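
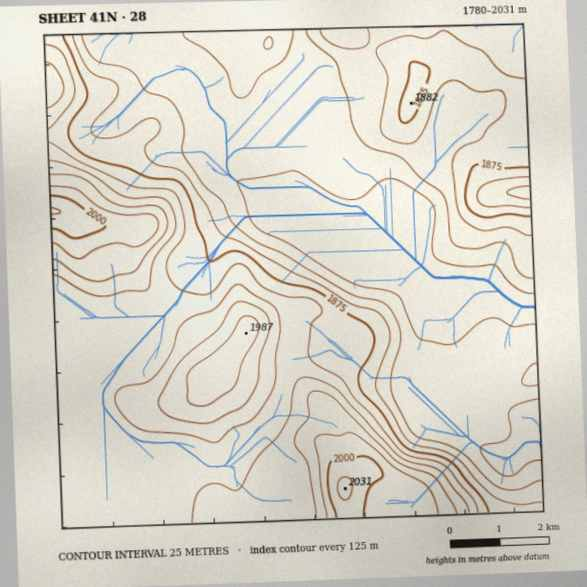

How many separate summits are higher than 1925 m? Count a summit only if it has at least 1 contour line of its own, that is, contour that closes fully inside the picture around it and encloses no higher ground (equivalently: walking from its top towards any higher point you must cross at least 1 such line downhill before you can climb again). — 2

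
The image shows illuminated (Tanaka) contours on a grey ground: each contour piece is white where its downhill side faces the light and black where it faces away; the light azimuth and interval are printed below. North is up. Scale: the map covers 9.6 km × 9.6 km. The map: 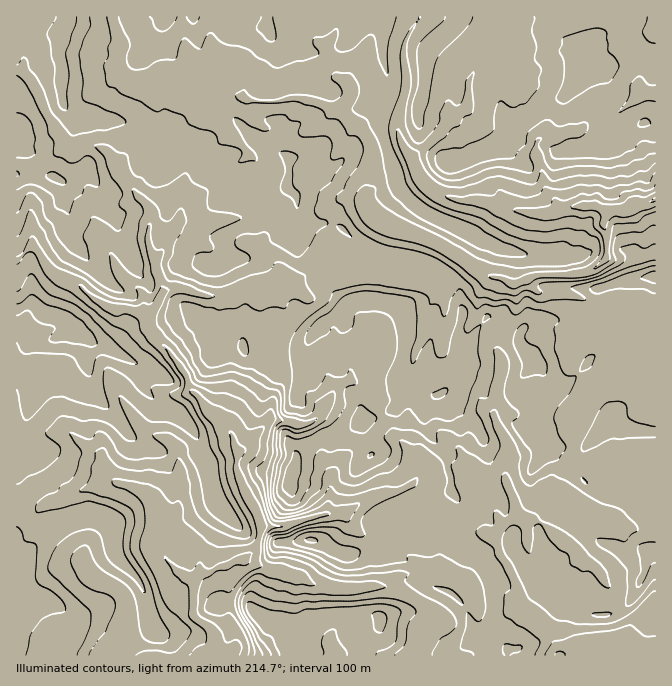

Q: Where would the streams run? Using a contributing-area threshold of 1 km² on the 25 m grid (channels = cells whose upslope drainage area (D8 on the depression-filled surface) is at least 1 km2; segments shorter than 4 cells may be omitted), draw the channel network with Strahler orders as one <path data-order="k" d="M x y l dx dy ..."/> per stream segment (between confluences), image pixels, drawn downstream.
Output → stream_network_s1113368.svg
<path data-order="3" d="M194 582l0 32 1 3 5 5 7 3 7 7 0 5 1 1 0 10-1 2 0 5"/><path data-order="1" d="M415 574l-11 0-7 3-10 10-27 0-2 1-24 0-2-1-5 0-2-2-10 0-1-1-4 0-5-6-3-1-8 0-2-2-8-1-7-4-5 0-7-3-3 0-2-2-8-1-2-2-15 0-3 3-5 0"/><path data-order="1" d="M85 565l5 7 0 2 4 3 13 7 3 0 7 3 8 8 2 3 0 6 1 1 0 10-1 2 0 7-2 1 0 5-1 2 0 6-4 6-12 10 0 1"/><path data-order="3" d="M227 565l-3 0-4 3-5 0-6 6-7 0-8 8"/><path data-order="1" d="M567 548l-27-26-3-2-7 0-2 2-8 0"/><path data-order="2" d="M498 535l0 13 2 2 0 5 8 10 7 13 0 4 3 6 0 19 9 8 5 0 10 10 2 5 11 12 0 3 17 0 3-1 2 1 7 0 1 2 5 0 2 1 8 0 2 2 7 0 1 2 0 3 2 0"/><path data-order="3" d="M260 534l0 3-2 1 0 4-3 6-6 7-4 2-6 0-4 3-3 0-5 5"/><path data-order="2" d="M160 527l0 18 2 2 0 3 2 2 0 3 1 3 14 14 10 5 5 5"/><path data-order="2" d="M508 522l-3 3-1 0-6 10"/><path data-order="2" d="M520 522l-12 0"/><path data-order="1" d="M559 512l-17 0-5 5-9 0-8 5"/><path data-order="1" d="M495 510l7 14 0 3-4 5 0 3"/><path data-order="1" d="M74 493l6-3 4 0 1-2 17 0 10-5 6 0"/><path data-order="2" d="M118 483l12 2 2 2 3 0 7 3 12 12 0 3 3 7 0 5 2 1 0 6 1 3"/><path data-order="1" d="M417 478l-12 10-3 0-5 4-9 0-6 3-5 0-2 2-3 0-10 5-8 6-10 6-19 0-1 1-12 2-7 3-5 0-2 2-3 0-1 2-4 0-6 3-20 0 0 3-4 4"/><path data-order="3" d="M237 460l0 10 3 7 0 5 2 1 0 7 2 2 0 3 3 7 3 3 0 2 5 7 2 8 1 2 0 6 2 4"/><path data-order="1" d="M78 440l14 10 2 0 8 8 2 4 0 5 4 6 0 2 7 7 3 1"/><path data-order="1" d="M165 438l4 2 10 10 0 17 1 1 0 22-1 2 0 16-19 19"/><path data-order="1" d="M495 413l0 5 2 2 0 3 5 10 3 4 2 3 0 3 1 2 0 13-1 2 0 23 7 14 0 11-2 2 0 7-4 5"/><path data-order="1" d="M602 380l13-15 9-2 6-5 5 0 4-1 13-10 3 1"/><path data-order="1" d="M350 367l0 11-3 4-3 0-4 1-6 7-4 8-6 7-4 10-5 5-7 3-14 0-2-1-7 0-1-2-16 0-3 3 0 2-11 12-2 5-10 10-2 5-3 3"/><path data-order="3" d="M147 317l2 3 0 5 1 2 0 3 7 7 0 1 13 14 4 6 5 5 0 2 6 7 2 3 0 3 2 2 0 5 1 3 12 12 5 10 5 5 5 2 15 16 2 4 0 13 1 2 0 5 2 3"/><path data-order="1" d="M600 317l0-4-5-6-5-5-10-5-3 0-2-2-6 0-2-2-13 0-2-1-15 0-9-9 0-3 4-3"/><path data-order="2" d="M162 293l0 2-3 3 0 4-2 3-10 10 0 2"/><path data-order="1" d="M134 285l10 10 0 18"/><path data-order="1" d="M435 283l-21-11-102 0-10 6-8 0-2-1-22 0-2 1-11 2-33 17-15 0-2-2-5 0-7-3-8-2-2-2-13 0-10 5"/><path data-order="2" d="M532 277l3-2 35 0 2-2 12 0 1-1 4 0 6-4 12-11 0-24-3-6 0-5 3-5 0-4 2 0 3-3"/><path data-order="2" d="M155 262l0 3 2 2 0 5 2 1 0 4 3 6 0 10"/><path data-order="1" d="M42 257l0 1 10 14 2 0 3 3 7 3 3 0 10 5 3 4 2 0 0 1 5 5 1 0 7 7 5 2 4 3 6 3 18 0 2 2 4 0 1 2 5 0 4 1"/><path data-order="1" d="M177 225l-5 7 0 1-3 4-5 11-9 9 0 5"/><path data-order="3" d="M612 210l13 0 7-3 7 0 5-4 5 0 6-3"/><path data-order="2" d="M562 208l8 0 2-1 12 0 1-2 10 0 9 5 8 0"/><path data-order="2" d="M412 157l0 3 3 5 0 3 5 7 0 2 4 3 0 2 8 8 5 2 3 3 8 2 2 1 5 0 2 2 21 0 2 2 5 0 2 1 3 0 5 4 9 0 6 3 10 0 2 2 10 0 2 1 18 0 10-5"/><path data-order="1" d="M537 142l0 15 2 1 0 4 3 6 0 7 2 2 0 8 3 7 10 10 2 5 3 1"/><path data-order="1" d="M227 130l-5-7 0-1-17-19 0-1-8-10 0-9 3-6 4-4"/><path data-order="1" d="M398 118l0 4-1 1 0 5 1 2 0 5 2 2 0 3 4 7 3 3 0 2 5 5"/><path data-order="2" d="M342 113l5 5 1 0 6 5 1 0 13 14 0 1 4 4 0 3 3 7 0 10 2 1 0 19-2 3-8 8-2 4 0 8 2 3 5 5 0 2 5 5 17 8 3 0 1 2 6 0 1 2 5 0 10 5 4 0 8 5 3 0 3 1 4 4 5 1 3 4 12 5 13 11 7 4 3 3 3 0 2 2 8 0 2 1 4 0 3 2 3 3 8 0 6-5 3-1 5 0"/><path data-order="1" d="M45 108l3 9 6 5 3 10 5 5 2 5 4 5 9 0 7-4 6 0 2 2 3 0 10 5 7 7 0 3 2 3 4 5 2 5 5 5 0 2 5 5 0 2 7 6 0 2 13 13 0 19-1 1 0 17 1 2 0 3 4 5 0 5 1 2"/><path data-order="2" d="M257 102l21 0 2-2 5 0 2-2 17 0 1 2 12 2 5 3 3 0 7 5 3 0 7 3"/><path data-order="1" d="M245 82l0 6-1 4 6 6 7 4"/><path data-order="1" d="M342 80l3 2 5 6 0 9-10 10 0 3 2 3"/><path data-order="2" d="M204 73l6-6 5 1 14 14 1 5 7 6 17 9 3 0"/><path data-order="1" d="M118 67l0 3 2 3 7 7 3 2 4 0 1 1 37 0 2-1 13 0 17-9"/><path data-order="1" d="M502 52l-4-2-3 0-3 2-15 15 0 1-3 4-6 10 0 21-10 10-3 0-1 5-37 37-5 2"/>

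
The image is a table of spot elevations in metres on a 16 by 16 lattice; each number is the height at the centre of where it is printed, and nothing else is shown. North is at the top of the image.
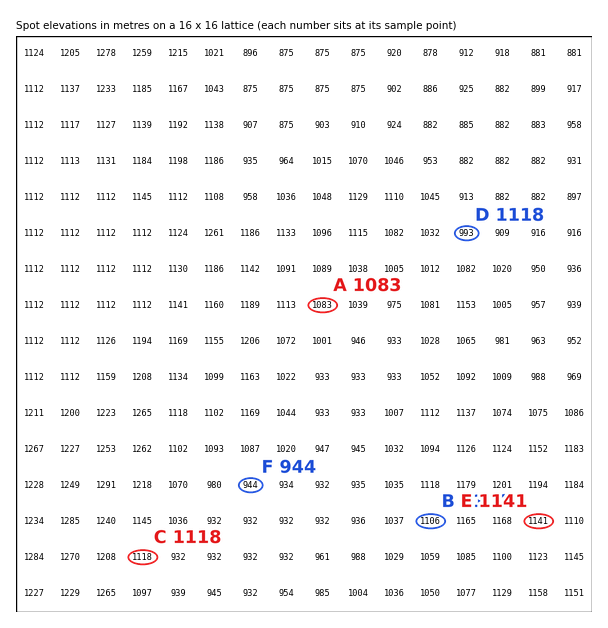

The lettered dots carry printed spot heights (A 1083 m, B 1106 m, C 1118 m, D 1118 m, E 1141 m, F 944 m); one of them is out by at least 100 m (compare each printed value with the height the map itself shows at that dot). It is D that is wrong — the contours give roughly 993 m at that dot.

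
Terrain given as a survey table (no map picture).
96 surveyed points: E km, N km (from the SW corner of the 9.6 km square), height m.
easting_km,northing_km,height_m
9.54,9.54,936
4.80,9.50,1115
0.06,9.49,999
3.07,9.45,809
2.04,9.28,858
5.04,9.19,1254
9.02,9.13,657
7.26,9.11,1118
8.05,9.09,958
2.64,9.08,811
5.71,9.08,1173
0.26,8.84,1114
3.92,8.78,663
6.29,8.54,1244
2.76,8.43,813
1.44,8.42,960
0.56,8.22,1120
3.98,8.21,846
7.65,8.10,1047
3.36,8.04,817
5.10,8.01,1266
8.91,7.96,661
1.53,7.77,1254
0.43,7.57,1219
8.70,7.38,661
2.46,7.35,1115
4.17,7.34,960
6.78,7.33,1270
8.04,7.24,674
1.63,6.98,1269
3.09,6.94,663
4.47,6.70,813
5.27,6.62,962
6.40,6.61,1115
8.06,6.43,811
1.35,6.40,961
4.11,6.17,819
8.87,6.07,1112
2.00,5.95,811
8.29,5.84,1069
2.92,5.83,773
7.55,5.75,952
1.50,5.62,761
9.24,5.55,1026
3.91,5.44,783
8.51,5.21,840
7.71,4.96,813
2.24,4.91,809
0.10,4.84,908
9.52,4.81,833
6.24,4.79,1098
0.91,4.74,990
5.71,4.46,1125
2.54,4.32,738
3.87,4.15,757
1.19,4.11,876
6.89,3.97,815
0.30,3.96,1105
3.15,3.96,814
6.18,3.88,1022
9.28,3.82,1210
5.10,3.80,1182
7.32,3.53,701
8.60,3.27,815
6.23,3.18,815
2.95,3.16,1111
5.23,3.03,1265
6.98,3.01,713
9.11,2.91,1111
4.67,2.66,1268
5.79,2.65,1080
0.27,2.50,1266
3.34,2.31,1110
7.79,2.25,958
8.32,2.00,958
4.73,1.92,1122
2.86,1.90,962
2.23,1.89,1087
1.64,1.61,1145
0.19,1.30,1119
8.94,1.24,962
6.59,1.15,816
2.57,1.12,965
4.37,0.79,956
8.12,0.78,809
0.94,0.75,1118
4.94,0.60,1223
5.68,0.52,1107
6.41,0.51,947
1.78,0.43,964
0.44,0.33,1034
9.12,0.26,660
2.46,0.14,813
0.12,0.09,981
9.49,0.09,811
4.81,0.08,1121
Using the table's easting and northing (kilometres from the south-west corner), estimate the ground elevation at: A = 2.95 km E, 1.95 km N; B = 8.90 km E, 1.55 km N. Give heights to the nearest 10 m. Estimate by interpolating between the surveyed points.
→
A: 960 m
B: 960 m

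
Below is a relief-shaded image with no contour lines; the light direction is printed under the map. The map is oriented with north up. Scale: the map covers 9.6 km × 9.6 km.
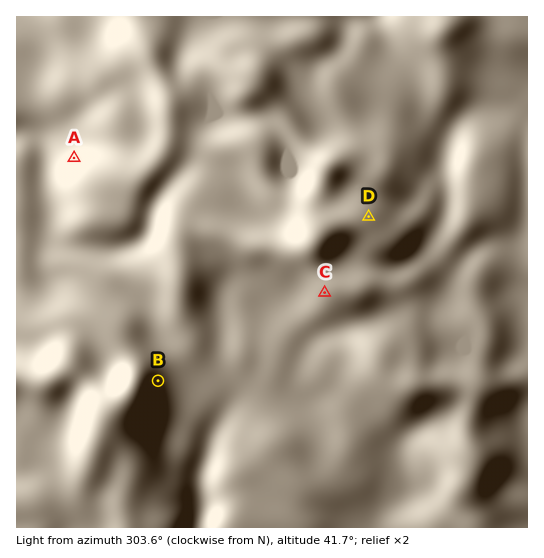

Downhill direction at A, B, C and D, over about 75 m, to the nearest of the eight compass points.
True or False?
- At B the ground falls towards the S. False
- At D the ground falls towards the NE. True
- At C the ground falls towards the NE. False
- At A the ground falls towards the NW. True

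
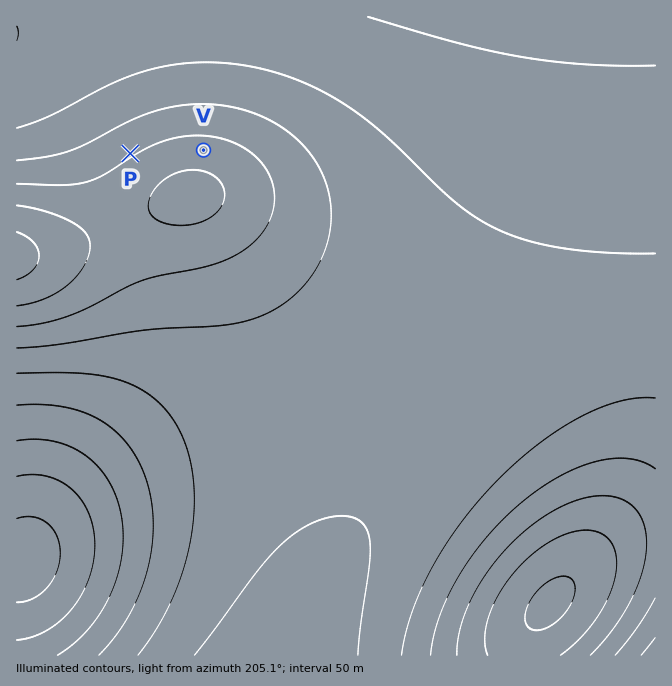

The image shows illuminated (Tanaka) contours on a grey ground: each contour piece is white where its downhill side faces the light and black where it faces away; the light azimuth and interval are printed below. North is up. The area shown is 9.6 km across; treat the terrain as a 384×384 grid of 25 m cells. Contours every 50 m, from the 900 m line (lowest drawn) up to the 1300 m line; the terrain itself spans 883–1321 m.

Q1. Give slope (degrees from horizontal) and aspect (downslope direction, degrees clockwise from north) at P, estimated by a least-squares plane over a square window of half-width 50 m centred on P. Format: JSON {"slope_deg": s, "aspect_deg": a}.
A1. {"slope_deg": 6, "aspect_deg": 148}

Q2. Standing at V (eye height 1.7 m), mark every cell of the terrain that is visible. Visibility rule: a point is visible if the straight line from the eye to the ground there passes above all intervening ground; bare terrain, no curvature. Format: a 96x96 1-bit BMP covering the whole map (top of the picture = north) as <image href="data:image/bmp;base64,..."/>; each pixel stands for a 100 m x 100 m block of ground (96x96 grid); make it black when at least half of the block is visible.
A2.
<image width="96" height="96" href="data:image/bmp;base64,Qk2+BAAAAAAAAD4AAAAoAAAAYAAAAGAAAAABAAEAAAAAAIAEAAATCwAAEwsAAAIAAAAAAAAA////AAAAAAAAAAAAAAAAABwAAAAAAAAAAAAAAB4AAAAAAAAAAAAAAB8AAAAAAAAAAAAAAB/AAAAAAAAAAAAAAB/gAAAAAAAAAAAAAB/wAAAAAAAAAAAAAB/4AAAAAAAAAAAAAA/8AAAAAAAAAAAAAA/+AAAAAAAAAAAAAA//AAAAAAAAAAAAAAf/gAAAAAAAAAAAAAf/wAAAAAAAAAAAAAP/4AAAAAAAAAAAAAH/4AAAAAAAAAAAAAH/8AAAAAAAAAAAAAD/+AAAAAAAAAAAAAB//AAAAAAAAAAAAAA//gAD8AAAAAAAAAAf/wAf/gAAAAAAAAAP/wB//wAAAAAAAAAD/4D//8AAAAAAAAAA/4D//+AAAAAAAAAAHgD///AAAAAAAAAAAAD///AAAAAAAAAAAAD///gAAAAAAAAAAAD///gAAAAAAAAAAAD///wAAAAAAAAAAAD///wAAAAAAAAAAAD///4AAAAAAAAAAAD///4AAAAAAAAAAAD///4AAAAAAAAAAAD///4AAAAAAAAAAAD///8AAAAAAAAAAAD///8AAAAAAAAAAAD///8AAAAAAAAAAAD///8AAAAAAAAAAAD///8AAAAAAAAAAAD///+AAAAAAAAAAAD///+AAAAAAAAAAAD///+AAAAAAAAAAAD////AAAAAAAAAAAD////AAAAAAAAAAAD////gAAAAAAAAAAD////wAAAAAAAAAAD////4AAAAAAAAAAD////8AAAAAAAAAAD/////AAAAAAAAAAD/////wAAAAAAAAAD/////8AAAAAAAAAD//////AAAAAAAAAD//////gAAAAAAAAD//////4AAAAAAAAAf/////8AAAAAAAAAD/////+AAAAAAAAAA//////AAAAAAAAAAP/////gAAAAAAAAAH/////wAAAAAAAAAD/////4AAAAAAAAAB/////4AAAAAAAAAA/////8AAAAAAAAAA/////8AAAAAAAAAA/////+AAAAAAAAAA/////+AAAAAAAAAA/////+AAAAAAAAAA//////AAAAAAAAAA//////AAAAAAAAAA//////AAAAAAAAAB//////AAAAAAAAAB/////+AAAAAAAAAD/////+AAAAAAAAAD/////+AAAAAAAAAH/////8AAAAAAAAAH/////8AAAAAAAAAP/////4AAAAAAAAAf/////wAAAAAAAAAf/////gAAAAAAAAAf/////AAAAAAAAAAf////+AAAAAAAAAAf////4AAAAAAAAAAH////AAAAAAAAAAAD//gAAAAAAAAAAAAAP8AAAAAAAAAAAAAAAAAAAAAAAAAAAAAAAAAAAAAAAAAAAAAAAAAAAAAAAAAAAAAAAAAAAAAAAAAAAAAAAAAAAAAAAAAAAAAAAAAAAAAAAAAAAAAAAAAAAAAAAAAAAAAAAAAAAAAAAAAAAAAAAAAAAAAAAAAAAAAAAAAAAAAAAAAAAAAAAAAAAAAAAAAAAAAAAAAAAAAAAAAAAAAAAAAAAAAAAAAAAA="/>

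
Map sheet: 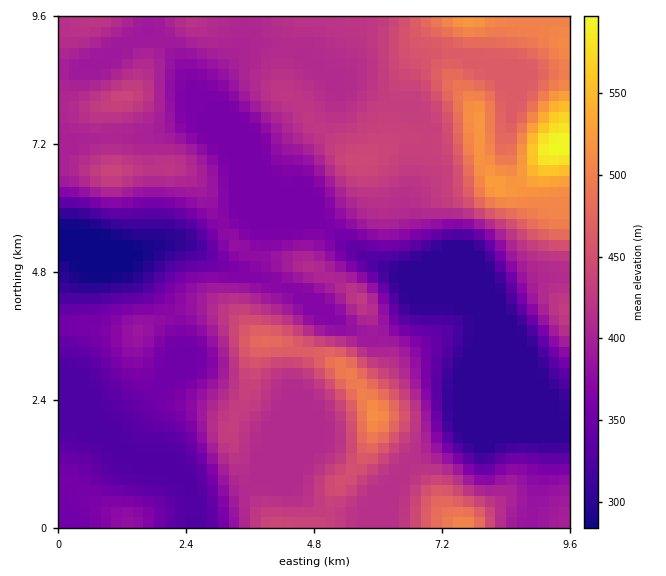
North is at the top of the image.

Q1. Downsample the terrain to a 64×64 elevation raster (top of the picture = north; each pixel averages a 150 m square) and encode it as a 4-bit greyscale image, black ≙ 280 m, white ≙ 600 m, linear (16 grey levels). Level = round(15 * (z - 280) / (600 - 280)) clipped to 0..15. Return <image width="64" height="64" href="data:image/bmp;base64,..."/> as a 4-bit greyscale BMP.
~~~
<image width="64" height="64" href="data:image/bmp;base64,Qk12CAAAAAAAAHYAAAAoAAAAQAAAAEAAAAABAAQAAAAAAAAIAAATCwAAEwsAABAAAAAAAAAAAAAAABEREQAiIiIAMzMzAERERABVVVUAZmZmAHd3dwCIiIgAmZmZAKqqqgC7u7sAzMzMAN3d3QDu7u4A////ADM0REVVRDMyIiM0VneIiHd3d3ZmZmeImqq6qHZVVVVWMzRERVVEMzIiI0RWd3d3d3d3dmZmZ4iaqqqYdmVVVVYzREREREQzMiIjRWZ3d3d3d3d2ZmZneJmqmYh2ZVVVVTNEREREQzMyIjNFZmd2Zmd3d3dmZmd4mZmYd2ZlVVVVM0REMzMzMyIiM0VmZmZmZ3iId2ZmZ3iJmHdmZmVVVVU0RDMzMyIiIiI0VmZmZmZneIiHd2Zmd4iHdlVVVVVFVTMzMzIiIiIiIjRWZmZmZmZ3iIh3dmZ3d3ZlREVVVEREMzMzIiIiIiIjNFZmZmZmZnd4iId3Zmd2ZVQzNEREREQzMzIiIiIiIiNFZ3ZmZmZmZneIiId2ZmZUMyIjNDMzMzMzIiIiIiIiM0VndmZmZmZmZ4iZh3dmZUMiERIiIiIiMiIiIiIiIiM0Vnd3ZmZmZmZniZmYd2ZUMhEREREREREiIiIiIiIjMzRWd3dmZmZmZmeJqqmHdlQyERERERERESIiIiIiMzMzRWZ3d2ZmZmZmZ4mrqph2UyERERERERERIiIiIiMzMzRFZnd3dmZmZmZniau6mHZTIREREREREREiIiIiMzMzREVmd3d3ZmZmZneJu7qYdkMRERERERERESIiIiMzMzRERVZnd3dmZmZmeJq7qph1QxERERERERERIiIiMzMzNERFVmd3d3ZmZmd4mqqph2VCEREREREREREiIiIzMzMzNERVZnd3dmZmd4mqqph3ZTIREREREREREiIiIzM0RDMzREVWd3d2Zmd4mqqpiHZUMiEREREREREiIiIjM0REMzM0RFZ4h3d3d4mqqph3dlQyIREREREREiMiIjM0REQzMzNEVniIh3eImaqph3dmVDMhERERERESMyIzM0REREMzM0RWeJmIiImZqZh2ZmVUMyIRERERESNEMzMzRFVUQzMzRWeJmZmZmZiIdmVmZUQzIhERERERI0UzMzREVVVEMzRFZ4mZmZmId3ZlVVVURDMyIRERERI0VjM0RERVVURERFVniZmZiHZlVVVVVUQzMyIhEREREjVmNERERFVVVERFVneIiIh3ZUREVWZUMyIiIiEREREjRWczMzRERVVURFVmd4iHd2ZURERWZlQyIiIiEREREjRWdzMzMzRERERFVWZ3d3ZmVURERWd2UyERERERERESNWZ3IiIiMzMzRERVZmZ2ZlVURERWZ3ZDIRERERERESNFZnchEREiIiM0RFVWZmVVVERERVZ3ZUIRERERERERI1ZmdxERERERIjNERVVVVURERFVWZmZUMhERERERERE0VmZmEQAAAAERIzNERERERERVVmZmVUMhEREREREREjVWZmYQAAAAABESIzMzREREVVZmZlVDMiERERERERETRWZmZgAAAAAAAREiIjM0REVVZmZlVDMiIiERERERESNVZmZ3AAAAAAAAEREiI0RVVVVVVVVDMiMzIiERERESNFZnd3cAAAAAAAERERIjRVVEREVVVEMzM0QzMiERESJFZneIiAAAAAAREREREjRFREREREREQzREVERDMyIiNFZniJmZAAABERERERIjNERERERERERERVVVVVVEQzRFZ3iZqqoREREiIiIiIjNERERERERERERVZmZmZVVVVWd4iaqqqhESIjMzMzMzREVERERERERERVZmZmZmZmZniJmqqqu7IzM0REQzNERFVURERERERERVZmZmZmZ3d3iaq7u7u7tERFVVVUREVVVVRERERERERFZmd3ZmZ3d3iau7u7u7u1VVZmZmVVVVVVVERERERERFVnd3d3Z3d3iJq8y7u7u7VWZ3d3dmZmZmVUREREREREVnd3d3d3d3eIm7y7vMzMxmZ3d3d3d3dmZVREREREREVmd4h3d3d3d4iru7u83d3WZmd3d3d3d3ZlREREREREVWd4iId3d3d3iau7qrze7uZmZnd3ZmZmZlVERERERVVWd3iIiHd3d3eJq7qqvN7/5mZmZmZmZmZlVERERERVVWZ3d3iHd3d3eIm7upms3v/2ZmZmZmZmVVRERERERFVmZ3d3d3d3d3d4iru6mave//ZmZmZmZmVVRERERERFVmZ3d3d3d3d3d3iau7qZq83u5mZmZmZmZVVEREREREVmZ3d3d3d3d3d3eJq7upmave7mZmd3d2ZmVUREREREVmZnd3Znd3d3d3d4mru6mZq83eZmd3d3d2ZURERERFVmZ3d3ZmZ3d3d3d4iau7qZmavN1mZnd3h3dlREREREVmZ3d3ZmZmd3d3d3iaq7qZmZmrzGZmZ3d3d2VEREREVWZ3d3ZmZmZ3d3d3iJqqqpmZmau7ZmZmZ3d2ZUREREVWZnd3ZmZmZmd3d3iJmqqZmZmZmqtlVVVmZ3ZlREREVVZmZ3ZmZmZmZ3eIiImamZmZmZmaqmVVVVVmZmVUREVVZmZmZmZmZmZnd4iIiZmZmZmZmZqqZlVVVWZmZVRVVVZmZmZmZmZmZmd3iIiJmZmZmZmZmqpmZVVVVWZlVVVWZmZmZmZmZmZmd3eIiIiZmZmZmZmqu2ZmZVVVVVVVZmZmZmZmZmZmZmd3d4iIiZmZmZmqqqq7ZmZmZVVVVVZmZmZmZmZmZmZnd3d3iImZmqqqqqqqq7tmd3ZmZVVVZmZmZmZmZmZmZ3d3d3eImZqqu7uqqqqqqmZ3d3ZmVVZmdmZmZmZmZnd3d3d3d4iZqru7u7qqqqqq"/>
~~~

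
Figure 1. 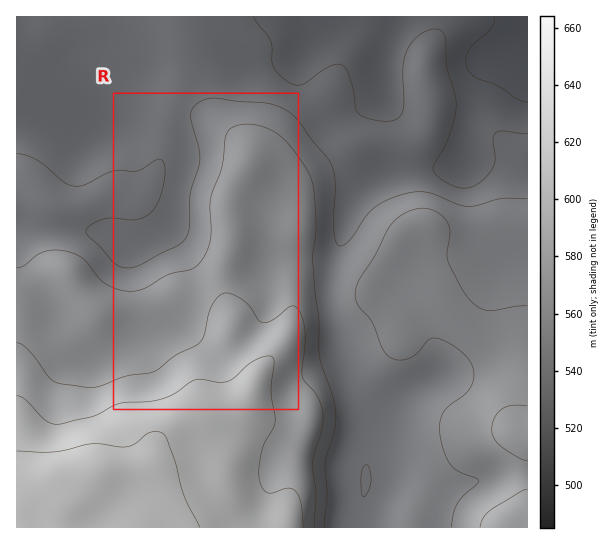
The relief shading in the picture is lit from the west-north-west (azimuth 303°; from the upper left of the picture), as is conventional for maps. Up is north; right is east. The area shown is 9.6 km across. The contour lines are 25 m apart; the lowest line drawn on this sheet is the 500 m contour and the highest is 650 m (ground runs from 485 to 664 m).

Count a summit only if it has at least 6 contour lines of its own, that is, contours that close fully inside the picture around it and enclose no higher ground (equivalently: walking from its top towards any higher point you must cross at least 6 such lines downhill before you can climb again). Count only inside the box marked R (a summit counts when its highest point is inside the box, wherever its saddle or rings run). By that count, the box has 0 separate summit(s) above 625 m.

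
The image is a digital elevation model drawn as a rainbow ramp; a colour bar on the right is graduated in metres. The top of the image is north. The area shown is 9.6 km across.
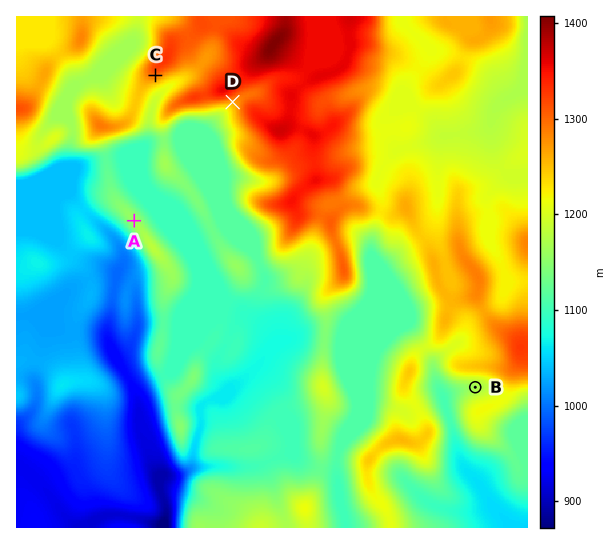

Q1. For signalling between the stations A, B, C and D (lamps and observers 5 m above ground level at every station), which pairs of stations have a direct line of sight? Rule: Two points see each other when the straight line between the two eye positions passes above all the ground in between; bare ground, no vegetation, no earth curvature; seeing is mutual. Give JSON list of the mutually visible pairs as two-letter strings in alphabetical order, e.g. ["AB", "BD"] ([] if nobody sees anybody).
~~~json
["AC", "AD"]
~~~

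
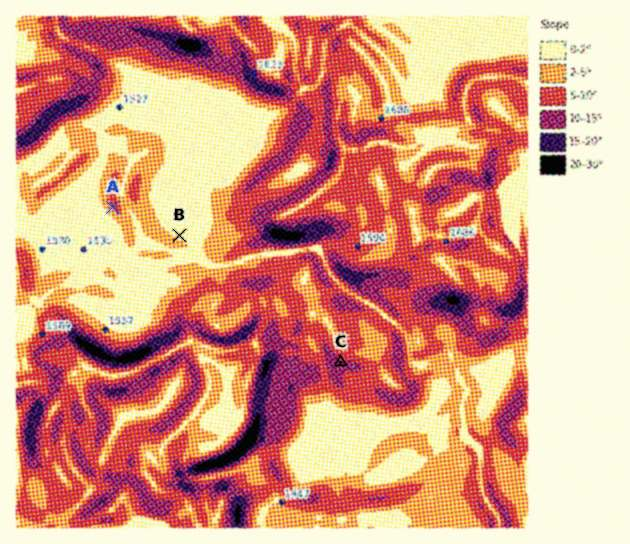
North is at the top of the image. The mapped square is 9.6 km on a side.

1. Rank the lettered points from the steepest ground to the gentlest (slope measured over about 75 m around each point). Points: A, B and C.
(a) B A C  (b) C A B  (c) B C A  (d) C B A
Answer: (b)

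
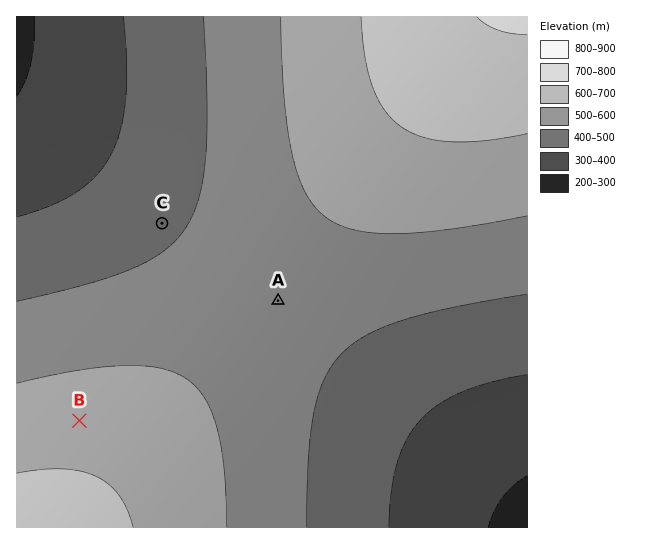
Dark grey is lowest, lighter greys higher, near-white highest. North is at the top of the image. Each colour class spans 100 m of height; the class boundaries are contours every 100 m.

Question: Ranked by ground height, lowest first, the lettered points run C A B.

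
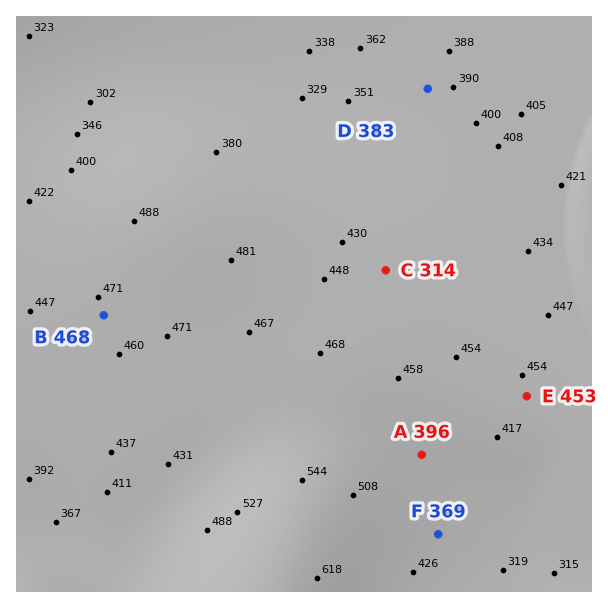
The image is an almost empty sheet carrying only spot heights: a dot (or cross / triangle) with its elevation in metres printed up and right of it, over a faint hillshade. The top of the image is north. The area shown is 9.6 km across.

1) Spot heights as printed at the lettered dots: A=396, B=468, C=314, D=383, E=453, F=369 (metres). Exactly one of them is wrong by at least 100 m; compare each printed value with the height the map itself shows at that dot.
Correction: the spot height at C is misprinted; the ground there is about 439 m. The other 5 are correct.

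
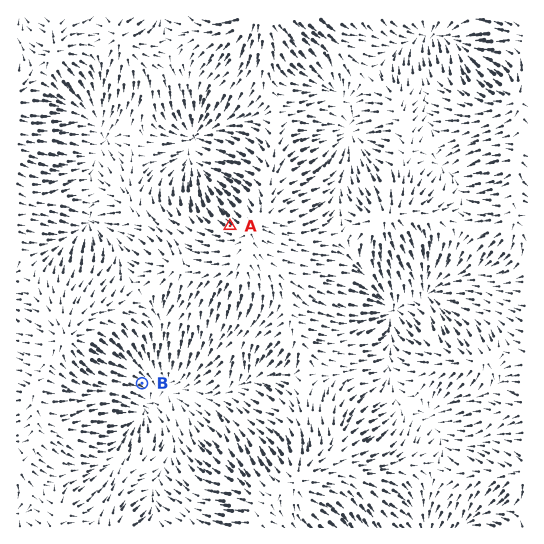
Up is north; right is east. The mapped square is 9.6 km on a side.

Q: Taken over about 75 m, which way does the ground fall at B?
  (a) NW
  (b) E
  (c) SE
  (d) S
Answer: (c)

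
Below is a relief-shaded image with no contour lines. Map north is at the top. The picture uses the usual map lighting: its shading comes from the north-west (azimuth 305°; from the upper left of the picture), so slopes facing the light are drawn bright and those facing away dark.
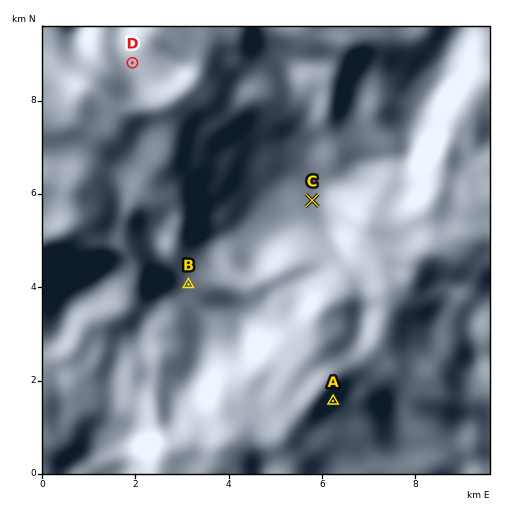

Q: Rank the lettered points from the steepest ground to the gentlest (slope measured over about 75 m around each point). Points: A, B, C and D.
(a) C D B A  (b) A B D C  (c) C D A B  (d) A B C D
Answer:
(b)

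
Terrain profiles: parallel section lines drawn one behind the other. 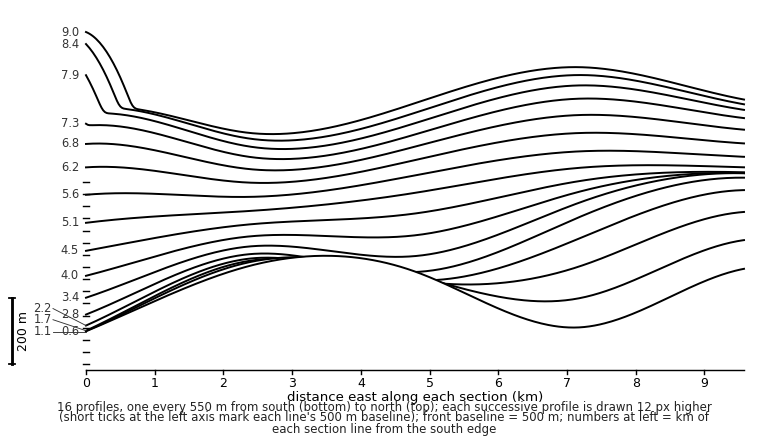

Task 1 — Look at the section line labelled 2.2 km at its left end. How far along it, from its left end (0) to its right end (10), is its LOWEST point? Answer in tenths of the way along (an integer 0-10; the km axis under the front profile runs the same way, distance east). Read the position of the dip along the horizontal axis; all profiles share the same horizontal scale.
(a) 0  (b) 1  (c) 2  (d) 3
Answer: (a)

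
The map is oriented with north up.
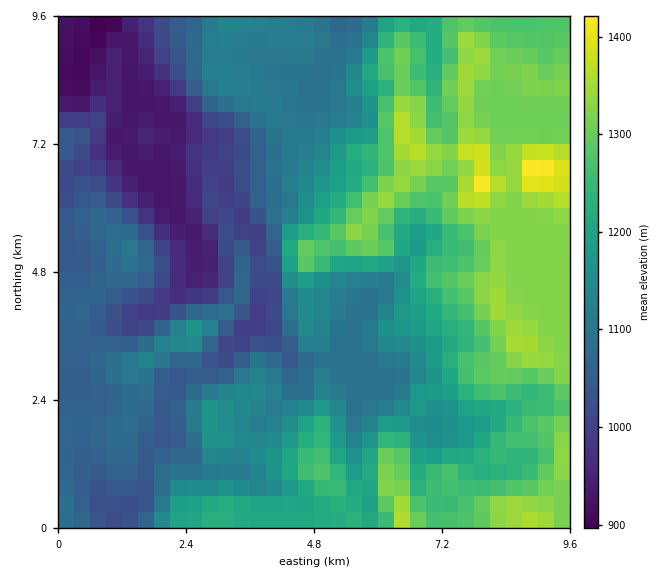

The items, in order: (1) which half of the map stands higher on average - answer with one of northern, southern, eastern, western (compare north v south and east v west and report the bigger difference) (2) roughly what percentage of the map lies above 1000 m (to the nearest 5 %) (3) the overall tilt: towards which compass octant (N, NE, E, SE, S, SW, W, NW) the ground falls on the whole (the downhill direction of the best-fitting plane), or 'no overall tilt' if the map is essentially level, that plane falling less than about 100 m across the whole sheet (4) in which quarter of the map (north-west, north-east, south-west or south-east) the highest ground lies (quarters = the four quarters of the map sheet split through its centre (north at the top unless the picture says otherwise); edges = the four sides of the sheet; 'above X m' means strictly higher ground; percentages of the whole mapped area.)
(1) On average the eastern half of the map is the higher ground.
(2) Roughly 90 % of the ground is higher than 1000 m.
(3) Overall the map slopes down towards the west.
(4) Look to the north-east quarter for the highest ground.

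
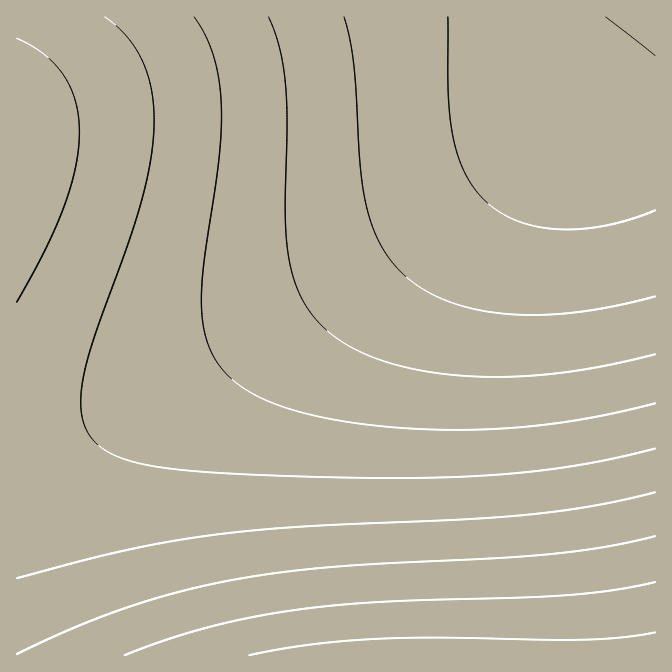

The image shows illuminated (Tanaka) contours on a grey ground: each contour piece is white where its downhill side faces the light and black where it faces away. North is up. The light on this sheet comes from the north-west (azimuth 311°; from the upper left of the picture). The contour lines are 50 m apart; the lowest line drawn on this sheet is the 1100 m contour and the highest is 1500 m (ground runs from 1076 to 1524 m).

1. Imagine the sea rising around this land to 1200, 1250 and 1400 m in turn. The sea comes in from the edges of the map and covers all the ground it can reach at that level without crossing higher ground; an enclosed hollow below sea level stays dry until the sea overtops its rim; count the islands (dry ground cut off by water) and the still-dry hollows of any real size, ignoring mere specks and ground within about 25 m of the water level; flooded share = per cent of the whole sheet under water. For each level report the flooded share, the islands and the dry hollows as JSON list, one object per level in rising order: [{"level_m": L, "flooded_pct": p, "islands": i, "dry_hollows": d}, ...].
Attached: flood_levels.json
[{"level_m": 1200, "flooded_pct": 31, "islands": 0, "dry_hollows": 0}, {"level_m": 1250, "flooded_pct": 44, "islands": 0, "dry_hollows": 0}, {"level_m": 1400, "flooded_pct": 88, "islands": 0, "dry_hollows": 0}]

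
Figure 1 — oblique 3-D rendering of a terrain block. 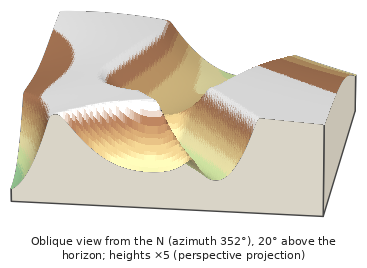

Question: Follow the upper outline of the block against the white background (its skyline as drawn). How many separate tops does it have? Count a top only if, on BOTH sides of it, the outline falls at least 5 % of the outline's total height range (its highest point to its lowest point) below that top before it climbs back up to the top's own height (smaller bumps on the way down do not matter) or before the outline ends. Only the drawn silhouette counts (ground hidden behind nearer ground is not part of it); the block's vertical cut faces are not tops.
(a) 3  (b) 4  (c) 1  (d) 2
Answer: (d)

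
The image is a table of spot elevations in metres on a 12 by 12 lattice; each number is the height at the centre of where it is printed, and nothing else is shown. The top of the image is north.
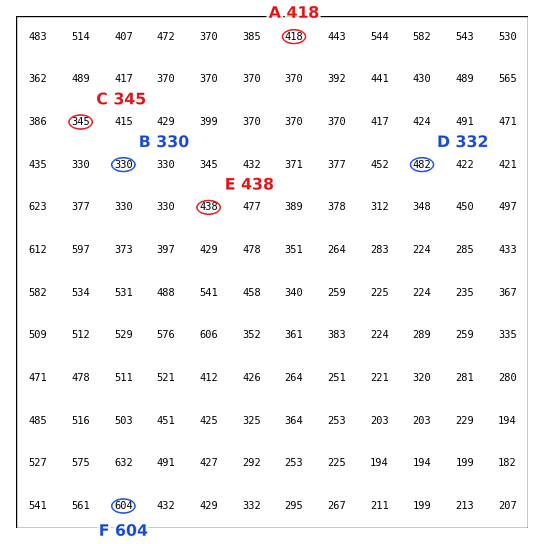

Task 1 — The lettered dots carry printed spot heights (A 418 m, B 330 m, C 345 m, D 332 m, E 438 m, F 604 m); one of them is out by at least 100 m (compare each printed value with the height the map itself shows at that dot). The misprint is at D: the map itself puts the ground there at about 482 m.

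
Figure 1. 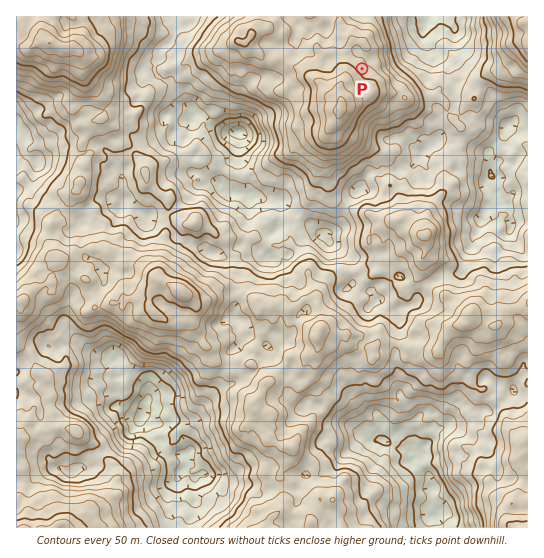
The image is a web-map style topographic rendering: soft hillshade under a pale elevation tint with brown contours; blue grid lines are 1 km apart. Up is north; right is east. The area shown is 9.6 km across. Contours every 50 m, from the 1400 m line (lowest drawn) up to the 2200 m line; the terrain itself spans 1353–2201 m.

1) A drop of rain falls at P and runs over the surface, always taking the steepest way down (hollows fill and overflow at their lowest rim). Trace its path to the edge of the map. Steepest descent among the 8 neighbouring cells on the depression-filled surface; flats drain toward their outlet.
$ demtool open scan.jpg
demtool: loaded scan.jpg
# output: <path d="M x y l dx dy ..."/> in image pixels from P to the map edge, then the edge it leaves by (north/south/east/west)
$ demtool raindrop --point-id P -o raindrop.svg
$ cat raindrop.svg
<path d="M362 69l12-12 31-2 17-17 0-5 4-7 3-9"/>
exit: north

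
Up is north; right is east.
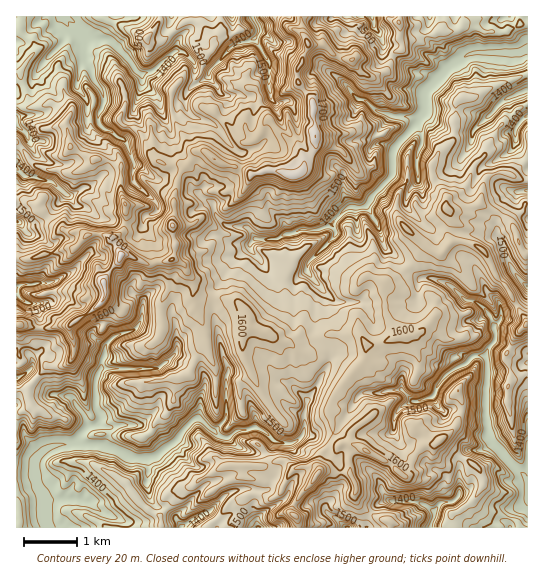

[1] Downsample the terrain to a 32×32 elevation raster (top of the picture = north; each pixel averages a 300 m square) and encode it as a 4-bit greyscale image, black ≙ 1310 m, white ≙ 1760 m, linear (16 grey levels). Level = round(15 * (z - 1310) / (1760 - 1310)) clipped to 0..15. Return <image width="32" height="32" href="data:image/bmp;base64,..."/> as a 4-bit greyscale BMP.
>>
<image width="32" height="32" href="data:image/bmp;base64,Qk12AgAAAAAAAHYAAAAoAAAAIAAAACAAAAABAAQAAAAAAAACAAATCwAAEwsAABAAAAAAAAAAAAAAABEREQAiIiIAMzMzAERERABVVVUAZmZmAHd3dwCIiIgAmZmZAKqqqgC7u7sAzMzMAN3d3QDu7u4A////ACABIiNVNGZVm5ZXiGM1QyIgARI1VlZXd5qHiXVCJFQhEBETVTZ3d3iauJp3d1RVMRAiNUMkZ4iIirupiah2ZSEQEjIREjZ3eIiaqqmZhlMSIRERJDEkM1VFeaqYmadBI0RDESNUIiREh3mal5mIUVRWQhFFVlJVaId5mZdWaFFlZTIjZ3dlZomHaJh2VUhRZkZmMlVnh3aZiIiZmIhEUWdmeVJGZXiHmZmIiZmZYyJ2d4pzV4d5eamZiImaqYdjZ6msh1SIiYmqmIiJmZmYdEp3m8uXeJmZqYiHiJmJmGNJRnm+p3mZmZd3doiZiIVWd0Vovrmaqoh3dleJmYdniIWImazczLmHdnZWeIiImIlniJus27y4hlVmVGd3iZmZaFebu7qsuXZVQzJFV5mZh3hoiIiqm7qHd2ZjIziImYiHeGZ4qouoipiIhjImd5mIZUVXeJeaqarKvKhmM1WHd2ZGeJiGmqq7zd7ZiGFFdmZmVXiIdqqruqu92qdRM3ZWRDV4ZUeYmZqrvOyXUxJWRUM1d0N3h4iaq6vbh0IRNkNCRVZCZVd5mJmK23Q1MTZTIzNDMmM3dmiXnMlWdjEUVTIyMhNSJXVYhXyniodCESIjMiESI1NGVWR7urp3YyEAACIRASV1VnUjasqIVmVDIiEhABI0VWZlM4uoZTdlVUMz"/>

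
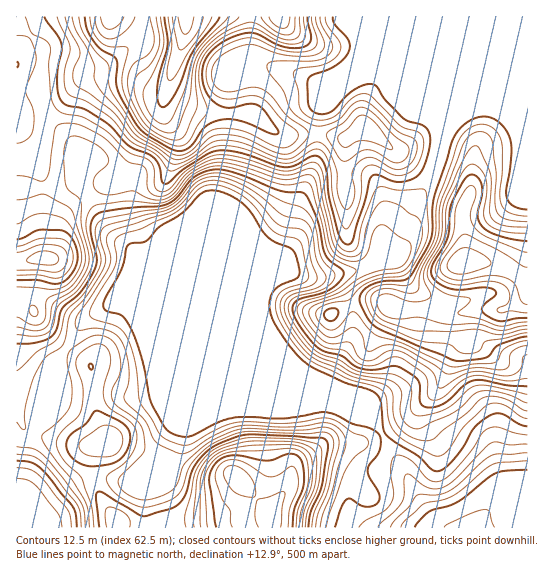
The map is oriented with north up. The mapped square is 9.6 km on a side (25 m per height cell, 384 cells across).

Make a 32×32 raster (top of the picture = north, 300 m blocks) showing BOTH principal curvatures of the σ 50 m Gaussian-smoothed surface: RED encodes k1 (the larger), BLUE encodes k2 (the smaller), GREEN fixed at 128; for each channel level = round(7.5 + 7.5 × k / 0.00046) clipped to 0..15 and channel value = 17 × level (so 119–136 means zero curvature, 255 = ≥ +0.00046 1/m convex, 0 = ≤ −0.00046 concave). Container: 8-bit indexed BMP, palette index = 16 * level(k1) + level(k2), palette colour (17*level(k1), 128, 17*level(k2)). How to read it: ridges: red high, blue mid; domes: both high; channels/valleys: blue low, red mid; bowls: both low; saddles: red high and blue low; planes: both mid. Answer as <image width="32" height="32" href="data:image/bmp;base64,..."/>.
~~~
<image width="32" height="32" href="data:image/bmp;base64,Qk02CAAAAAAAADYEAAAoAAAAIAAAACAAAAABAAgAAAAAAAAEAAATCwAAEwsAAAABAAAAAAAAAIAAABGAAAAigAAAM4AAAESAAABVgAAAZoAAAHeAAACIgAAAmYAAAKqAAAC7gAAAzIAAAN2AAADugAAA/4AAAACAEQARgBEAIoARADOAEQBEgBEAVYARAGaAEQB3gBEAiIARAJmAEQCqgBEAu4ARAMyAEQDdgBEA7oARAP+AEQAAgCIAEYAiACKAIgAzgCIARIAiAFWAIgBmgCIAd4AiAIiAIgCZgCIAqoAiALuAIgDMgCIA3YAiAO6AIgD/gCIAAIAzABGAMwAigDMAM4AzAESAMwBVgDMAZoAzAHeAMwCIgDMAmYAzAKqAMwC7gDMAzIAzAN2AMwDugDMA/4AzAACARAARgEQAIoBEADOARABEgEQAVYBEAGaARAB3gEQAiIBEAJmARACqgEQAu4BEAMyARADdgEQA7oBEAP+ARAAAgFUAEYBVACKAVQAzgFUARIBVAFWAVQBmgFUAd4BVAIiAVQCZgFUAqoBVALuAVQDMgFUA3YBVAO6AVQD/gFUAAIBmABGAZgAigGYAM4BmAESAZgBVgGYAZoBmAHeAZgCIgGYAmYBmAKqAZgC7gGYAzIBmAN2AZgDugGYA/4BmAACAdwARgHcAIoB3ADOAdwBEgHcAVYB3AGaAdwB3gHcAiIB3AJmAdwCqgHcAu4B3AMyAdwDdgHcA7oB3AP+AdwAAgIgAEYCIACKAiAAzgIgARICIAFWAiABmgIgAd4CIAIiAiACZgIgAqoCIALuAiADMgIgA3YCIAO6AiAD/gIgAAICZABGAmQAigJkAM4CZAESAmQBVgJkAZoCZAHeAmQCIgJkAmYCZAKqAmQC7gJkAzICZAN2AmQDugJkA/4CZAACAqgARgKoAIoCqADOAqgBEgKoAVYCqAGaAqgB3gKoAiICqAJmAqgCqgKoAu4CqAMyAqgDdgKoA7oCqAP+AqgAAgLsAEYC7ACKAuwAzgLsARIC7AFWAuwBmgLsAd4C7AIiAuwCZgLsAqoC7ALuAuwDMgLsA3YC7AO6AuwD/gLsAAIDMABGAzAAigMwAM4DMAESAzABVgMwAZoDMAHeAzACIgMwAmYDMAKqAzAC7gMwAzIDMAN2AzADugMwA/4DMAACA3QARgN0AIoDdADOA3QBEgN0AVYDdAGaA3QB3gN0AiIDdAJmA3QCqgN0Au4DdAMyA3QDdgN0A7oDdAP+A3QAAgO4AEYDuACKA7gAzgO4ARIDuAFWA7gBmgO4Ad4DuAIiA7gCZgO4AqoDuALuA7gDMgO4A3YDuAO6A7gD/gO4AAID/ABGA/wAigP8AM4D/AESA/wBVgP8AZoD/AHeA/wCIgP8AmYD/AKqA/wC7gP8AzID/AN2A/wDugP8A/4D/AId3dWKX2evV17ekl7iYh6noxmNzhZWUhHR0dYZ2h4iId3WDZMX3t4OFpqOmt4aVl9fldYJzp7q4poSElIWGh4d2c4W35tVidHRicre3qMeVt/nIk4GnmJiTtbmXhHV2hmRkl6ako4Nzd3WQ1/v7yIWG+biEcoZ2lnKnyZiHdXV1lqW3ubi4yZOlx7Gy6/rFxtf85raDhpaDdKa4mJeVl4e4xba5uLnLtqSEYYCjptnX18fk+cPHtZGot5eXh4SXl6eGg4aWuLq3lXN3hICgkHBwcIPWoYOCpcmmhJaGdXWmlnd2dLbEc5OCh3d3h4aFhXZ1goKGd3KnuOa3lod0Y7emdnd0xqV0lnR3h4eHh4eHh4eHh4VwYJJ0t/mWZHKEpad1h4PYp6eWhIeHh4eHh4eHh4RwkKW0o4VzxMRTlejVp4R0tcqpqISGh4eHh4eHh4eBoKa0/Nlzc5Wm2Of3tXOEpKKQqMqogoeHh4eHh4eHg4C52rOmxZKm16alprORUaXpxnCTpqSEh4eHh4eHh4eAl7n6pHKzpseXlqWDlNmVxvqUYYBjhYeHh4eHh4eHg8P6+fzlkNr659fIx+b4+OeDssK2k3B3h4eHh4eHd4eE4va0tPP1++qkkZCQcIFyyINz2MqXgYKHh4eHh4d3h4eCYHBwkLG1tsDz6Mm3lLTG9/j729jVkYeHh4eHd4eHd3dylbOxwIBgUNX7+9jn16aV2dnqp4NydYd3d4eHh4eHhGKE1vvngnVwcMX3qLinlmSUleaCYHOEgnWHh4d3h5KnhGGm+KVyh5Zgk/XFlYaXhpiXxqKEl5WRoICHd3dylaiWgLb3pnKGh4Cm+NRyc3V2hpaWtLen1ff6oHB1cXKmloWAyPnIgnWFgaT5+aZiY3eWlnWWuMiT1vq0MFB0hZWkkmDG+LaBlJSSgMf6x3N1h6eXdoZ2pXNS8vSDgoaGhre2cLP1g3HIyJJwpva2lYSHqIZ1dmOTklHV+8aippa428qQk+iVpPnqpYCl56eWhJeYhmR0dZXFyPjatZOWttjp+fP16cb31rbWgaPayqaFqIajdXZ2c6jq2Yem1dbH2MaVg4O16sl1ZJOGg6O1lIaog7WnhpaU2MnXlsbExsm5hIRiYZT4lXN1d3eHhoWGh6VylrinpbXZpvjGo1JjlKWWmHN3grS1dXd3d4d3d3eHuIKVuZd0lbiU+PZiQXaFhYSBgoKDhYWHd4eHh4eHd4eohHSVkqOilXL29nJQc3WBkKPG2LWFd4eHh3eHh4eHd5Z0ZISV6aVzUaT454NiUoLY+PbWtYSHh4eHd4eHh4eHdZaVlqf6uZOAt/jY9vXz9fvng0Jjh4eHh4eHh4eHh4c="/>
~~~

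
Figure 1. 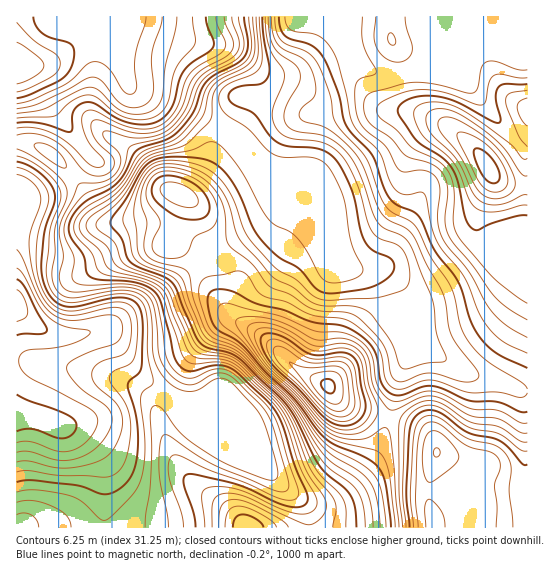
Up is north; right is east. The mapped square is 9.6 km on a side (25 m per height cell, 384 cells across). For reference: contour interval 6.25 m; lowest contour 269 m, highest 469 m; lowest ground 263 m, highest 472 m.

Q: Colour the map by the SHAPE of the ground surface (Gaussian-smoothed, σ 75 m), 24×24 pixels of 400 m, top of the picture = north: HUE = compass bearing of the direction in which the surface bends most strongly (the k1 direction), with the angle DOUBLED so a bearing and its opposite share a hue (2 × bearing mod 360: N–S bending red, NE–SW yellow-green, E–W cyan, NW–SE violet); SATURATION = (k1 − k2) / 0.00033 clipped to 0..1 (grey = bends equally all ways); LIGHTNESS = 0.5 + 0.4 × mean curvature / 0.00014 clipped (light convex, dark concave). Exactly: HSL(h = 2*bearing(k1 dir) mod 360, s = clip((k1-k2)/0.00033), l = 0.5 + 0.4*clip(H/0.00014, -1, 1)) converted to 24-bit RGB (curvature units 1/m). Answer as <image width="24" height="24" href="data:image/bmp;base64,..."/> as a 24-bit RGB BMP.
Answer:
<image width="24" height="24" href="data:image/bmp;base64,Qk32BgAAAAAAADYAAAAoAAAAGAAAABgAAAABABgAAAAAAMAGAAATCwAAEwsAAAAAAAAAAAAAtqWyhXmhi4iabW6Ya2aZiXuRfW2Cd2xwYnB2eK+fyuLVtMrjgHPdjS3LoEybhGN6aGNyST5lv9B7wdCXcmuMl4yAlpl+S1WGoJKLjYOiloajfXCWYl+LmGmYk1+Ejnp4cLesftu+l82jjFRbRBMoWhUchWs3bH1QWHBmPVF80NymucF0Y2t0j5B3opd6RFBxk6GAco6Pkm6Xn2eMbl54eFh7m2+Dk7+dfMmqW61ueFAuUhsgWhtKoFRwr6aAbolpVoVvMnGByL6B0LGAX4FuaYppqK+GOk6Sp6d7dnZjY1dbjmFrjWKEaFR3m61+kdGPkYpYazQvfF9WXkJ0Xjh2pVZix59YfqFTT7OBLF2Chatv4NzBh6zHepbPucPMLTCtn49UeVtOY2FQaHFYeV9oelV5q9WLmbJNdkZSgHx9f35/VS9oWiZamjAu48Bmi9txMsCCHk12cr602uvSfba9UFSOropzTTZxjINWfWheeGtia3BWWV5NYJdxtdmZgEppfoB2f4B/eEhlLw0fJwwTtbc+3ffU2PPkaLXcBW7Xb73Q1d68l12LZ0pvo4xvZ0JvjIKEfXiLeHOUf3ajc5Ozd8Gyp0M/mjcpbqUqQ0smLgUYQAcdO8JNzP/s1vXjt9qvSZiBHTdJPnlMxrtdgD1NbkJAh187a0c+iIybfoeneIese5WwgZ+vkEOSqUB8vZil2lhVIxAaIg8tibDezP/tv//9sKnf8dTbn2mtKDFYOGtJlXo8bS8wfVJEiXJZgXxujZ6jbWeTiIhac4hic1piYDVvp4GNo1eG7FOasmLZFZL/zP/y0vniQFZ4SWA82L2GylmlfDWRXlRvflVhiWB7jICGj4mIgYCHiEZOeCAUiooXQWYeOk0wO0BSkmFdiExqr4uGzdvni+39l+zBrnxQiE2IZYSetplejDlHfktqbGZ9bWCEj3WSk36EkYl/hn99RhRCzmJy1cKrlZhQKEIiEiMUQVoylZprmNGon9apXqtaZXpEnZFgW41lUGZrpWFusFyhpHOmfWSKa15zem5zlXZymI98go2QFhdpwNfM1L7Z443oyV/URDx+KIU+HM9Oc9d9k59xo4xxYqN/bZFkjGVXUlNEb29FeWlOimFfkE95gV9pcGpkko1pi6+CdpufIlCXkbd+mmZUmVJhq27LwZzrydDpfNnETKZqZoRgibiFgHCUdVRnk2Zgel56eV1yindZYGlRcVBomGZtgm5tfrWDh7eUcHuEN1ORmleoxmqUsrN9UpSJX6eVs8KltIaMg2hgXKxYX6ZdcU9lfmJsiW5xfHKAb1ODpW94gGJiTWFsinuYmq6ph76LeIpof352O2F3QWaNnaTMzsjmsIjitWi1mYVGoXtMkbF6gsiaWmyIaVR3hHl5gm96eniAW0p6o2N9qXh6UpubWJmorZeRtXNTin4/VWlAVkViOU4xS7MjPbJSWjar8GnV2rfJtdXaxebkgoC5dkeHc2B9f3N2gH5+eGp+XUVtiWh4vLSYcqmZQmR1i1JkyVpdxcycNnTERzEzVZ9NdO+PNYNlEh0hSJaw6uvgydHivHOamj1nhFN9gGV7gX5vfnxwcUxsalFwcIt4u72Pl3liPzZDWUdFt86X2vHeHDO1bpXb0/jyaqDKTxU1KXk9AN1xhdNwyy1BrCkrmWNbf1p0hFNllWtOb2dFVUdIbGxbaZZYk6JkrVV0b06FVbmtxfbTldCoUhtZtMThu3GSbhdWcpHPyvn2QbHQOkhWpTtn0X6Gqltad1Feg1+LtoapmoWxUF6yb26pk6eSaJaNdG6ejp7Equzel9yzcx1XlzFXmF5qs0CKemXAtOi7WI9GPygrPjIwVVVAx1dMzGFiep6KV4+nh42ppJi1Y0yjcWedqsC/hY7EgKXKpNzcos+7gy5heCBgmcG9W2RNiY1lnHBpz69teTtKWEFTT1lfSn16baS55d3u1L7jbVmnaYRsj2NheU1vbq59crZ+WZVwWa1aj6NGdUQnXChOgsSuecHGW2E8WGIwan4/u7Bjj1V/bluFZ4OMS6WFMLNsR6NR0DiC4xxajHJAaV9HbpVoebJ2g11OjoM9W4g4fXNUf3hxUoiPdr5oX2A7e1xvdpNnUaFigJpif2V3Z2mFf4OMc4xoYnM/Oj0bIRoS0ygt06d+V52AarOHb499h1uWtsWrao+tcnKBf3+AbYZxhXpdf3dybmynoaqofJiTcYF8cnd8aXV4enpui3Ryh2aOd1qfNkWUdmSu7+nclK68c5afbXKGY26Jw8qJaFB+f32AgH9/f39/f39/f3+A"/>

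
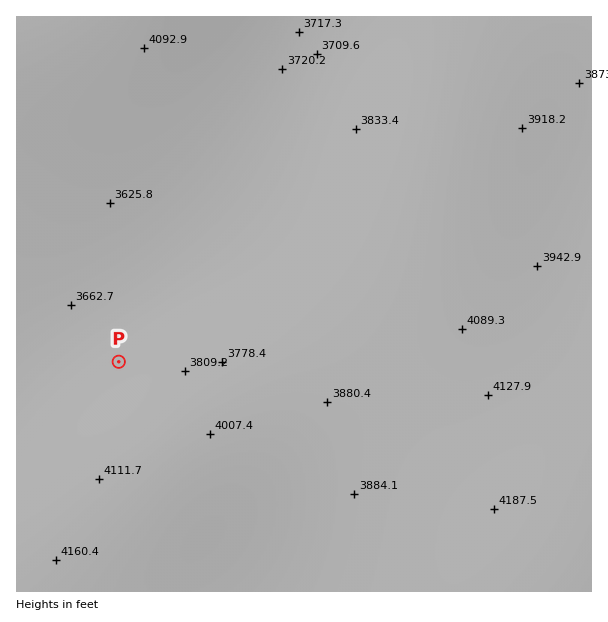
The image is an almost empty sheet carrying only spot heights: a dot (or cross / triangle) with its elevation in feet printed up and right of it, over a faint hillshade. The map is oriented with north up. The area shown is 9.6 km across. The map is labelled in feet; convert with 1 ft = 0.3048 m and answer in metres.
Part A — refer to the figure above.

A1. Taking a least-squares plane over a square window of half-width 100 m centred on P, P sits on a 4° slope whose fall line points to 2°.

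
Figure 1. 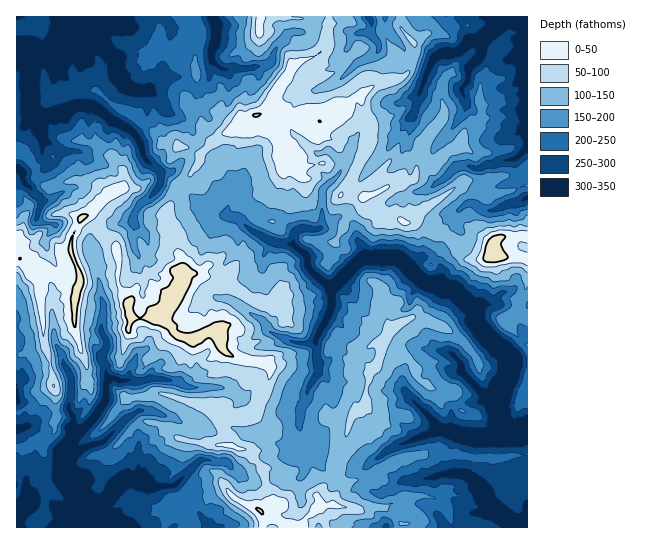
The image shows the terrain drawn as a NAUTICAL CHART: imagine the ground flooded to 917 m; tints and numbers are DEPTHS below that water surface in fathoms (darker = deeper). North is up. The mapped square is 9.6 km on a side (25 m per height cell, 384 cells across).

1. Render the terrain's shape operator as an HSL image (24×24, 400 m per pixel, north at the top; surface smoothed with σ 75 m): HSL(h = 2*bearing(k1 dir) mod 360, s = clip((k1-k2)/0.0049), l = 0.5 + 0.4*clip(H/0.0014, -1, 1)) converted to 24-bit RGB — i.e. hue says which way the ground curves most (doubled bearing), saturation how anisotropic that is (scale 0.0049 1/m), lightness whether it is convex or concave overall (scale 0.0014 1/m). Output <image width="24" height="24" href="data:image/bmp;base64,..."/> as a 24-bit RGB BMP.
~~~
<image width="24" height="24" href="data:image/bmp;base64,Qk32BgAAAAAAADYAAAAoAAAAGAAAABgAAAABABgAAAAAAMAGAAATCwAAEwsAAAAAAAAAAAAAXIiouJGQWHZ9XHSEoGGIcnVSp7FrZqB2vUaAXDkrTVMo0fC0W93A3GPswVadaW3FjH3cKp/gw9XhliurbcSEUq2QfDhPn3NRTE2Dq8OCXUycumpwJHlnpNzYMGOU1G+/n0e3nXnauvH3vHRl16nNJTSFs+O/wXJMekokI65Os4POt6Tip5LAaEaJq1B0gpuLVo5om8pvazdvjI1KrY1QQFYoek9CTI4UHbW0q/GyKgkSrdZ0R3uMQ3Vck1tBl6xKd2HY1GmuNUAUKjgRYVAbZSo4gqx3d3NkoX3EvsxPI1BwOuu778bkPUF5nGeOupaGEhKqzTwAsfXrb8qTa2xPell8d2GAwZSHbJ4rAGUPv47w49jztMPsjKXgl5PWppXXZGQi9c3KETtL8jX/AH0a8HnrkcXcq8niXT6mna9MgFQueIAyh6uDUTiDYH+ByKCOonKKr5bJF34RK0oJMB0MZGsbLWwoXV0n1Wqry+VZKQV2AMIU/2ayBGYGU0ALn68ulqvHk7XAbGqs2KaXeY9bHz5rtIextXqip8CdZa2u4yjUlhY+Xtutpu7dLxpc6qq+PU2i9vDVAgBY9PfUAC8z/whbc7f/skwAckEMc18bh3FEzKd4UHpuD1JVwmt6h4lbwKZri3hHRw9R1/Dp1+PwkQZLJmhZ221hR5Rs2/mnJgMw4/3GzQCuA7rUpGoPwmirXLSNrWx7ZsrKu+Dvi43Idru6DQgtjaKIzaShpGmubdPLkcWIKwgi5fa7R1DJHjdSoUyZ/+VsRusqWeGfHQNm7uokqCl7ZJu0fqHWjuKTNpBVO5tAgyQPsHUBOBLnaaasrHaQv5iAdIFIXzEaEaeZofPBKgkYLMA2REaA/zsc7PbVOCpfIhpk+MTGcXDQTdOLSlyq6cjgoJ7TLQYa4tWIud3MBCwvvGtwYoFs0p2XvaPXlbTdxevgJwopyKHmm92ZLzBopvAw8vDCNzBmGShake2Wp1Sr4pWJKFM6fHwncAsah6bfzNu6opS0DyNmkcd/nWFpr9SbJ9ikY2mjjTBGRBYrJ2cS5raTLbKCR1O+v9uPUBu1cd6MNombUFSp6r+yW1evc5fAZbmdSU9tzNOuUVqrSAEBDEM43O/rr9q7XB46KxcIQhgapX1kfLFVY6oZsObQcDasyuitMBJC0eKcIDpfTH12s9+WiUqxrW2+uomlO4aX3N/IMQIu9ebWG3xKHC8ELSAHMAoT4VyWc5DHtqLl4Nvwk8Dqt++vGkSn+sXAGiE2xPHFQR59iz9LrcuPTl1ljpFkdLh5MgUJYmkEAFTXuYXm3W6RuzOYZleEc7N8asfHYMK+PXSF8drcy2Xn1UoQmwCRcfqt7Z/UaHkvBxcsx8vgobZ+dl5qYXg1Vw4di8zUzXmhXZovD2olri5JktG8m6rh49nyP6JTKF5CR8k+M04bqndfxA1cGGUGS2oku15j8s/rSNjSAzAk35aMeltTfWyXb3+lmG+WiHBdx8qODzORl6fk3KrJeaE1JVoa3E7u4ozVH6FQRtVENnMEawwwWMLQpZnVaK+xspFNgN/PRgBi49Yeyp6WZmyOVW9tclN4w5mcrdW2HZGV5dMaL3ZIyHu+4LHcHqNaDY4GxAswwHXdjWnSwurWQRplenYkaXIipd2zpiaUmB6TluHRz9d7dEBZi4JQMlhbt9OttUNOq0McF2pi3L55Napsvkp/R0Kx4H7ddN7XDNWIDoxcjaNULi+ls7TktebafootMQIYneXHjYrImEGZxXza1LHXWKGvfqxOuk2elq7KQmx+udWIRYZ4KEiB5peWJJ13xXyFUGo7MH9aQi5xrKYwIk0VWDgTzAuQ0/L0djeVaSUoXbqCRpeRmqPU4afccpOsepy1xKXNtY7AWbxVsVBABiI40a6WS9jW2zM+sXutOkKCKSJkptGip4PKqbfeYLiOVTAhJlwki8iUbZwzX7OlpIlINFqI142FV3Y7IVYduF+x5rDN0mS8EFAzSNc7hWIWe+VRsnRnPTV7YzSJqLFvcZl3lpxkeTR9uoypVJ2gRYlJsuOjRgUlY3ISCi0G4ZqKrH29Z6+ZG3NIcqtHyGmX7rS+AjEx99TkC2JyxolqeD6WY2RJb6dWcINdlqddkECQaaysy5+yW2yb3MmjCxxU2YXR5uSxBGxBnVF95K+uL3K1HyPVyZsv8aiQMxVQH2cGEXNn4KqjV1yJmpW3mKqbWWp9k16RdaCHXFNkq7h4aEmO0tmpEggrV4Cr8+fYODfcOLHR4dWUqkRvAg5C4IVUbNiByqnjrGjNbYTHImM1vHaA"/>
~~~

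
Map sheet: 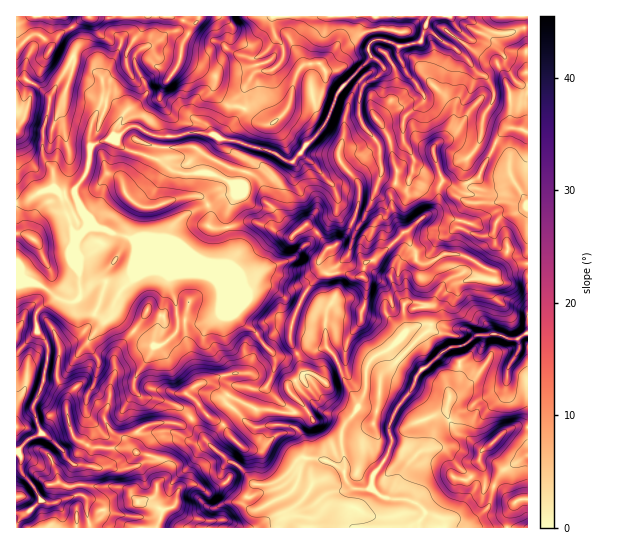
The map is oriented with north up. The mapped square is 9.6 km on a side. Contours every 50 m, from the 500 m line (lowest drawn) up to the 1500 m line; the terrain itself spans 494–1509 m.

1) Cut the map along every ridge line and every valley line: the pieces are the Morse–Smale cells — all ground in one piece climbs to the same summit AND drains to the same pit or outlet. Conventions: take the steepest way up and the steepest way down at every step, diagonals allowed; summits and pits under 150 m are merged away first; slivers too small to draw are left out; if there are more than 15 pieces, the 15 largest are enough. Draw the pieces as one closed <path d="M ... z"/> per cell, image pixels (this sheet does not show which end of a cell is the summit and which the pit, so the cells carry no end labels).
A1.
<path d="M138 127l-8 0-16 12-23 6-4 28-12 16 0 6 8 16-12 10 1 9 5 5-2 15 4 7 1 40-5 4-5 2-15-6-17-13-16-1-6 2 1 243 140 0 7-18-25-8 12-3 5-5 1-9 7-10 0-9-5-7-21-6-3-3-2-11 9-11 15-5 26 1 12-9 8-3-4-9-12-9 7-7 8-4 8 0 5 2 14 11 26 13 15 0 23 4 8-10-12-12-1-5 14-7 3-6 6 0 12 8 2-8 14-10-13-16-7 2-12-1-18 9-7 0-9-4-10-10-6-9-14-10-8-10-4-11-10-10-2-10-8-7-65-27-11-7 0-3 7-2 61 26 26 1 3-9 0-12-5-18 0-10 9-20-3-10 10-2 5-17-1-5-6-6 3-10-2-2-23-4-5-4-15-3-9 0-11 4-24 0z"/><path d="M374 16l-357 0-1 267 22 1 17 13 15 6 5-2 5-4-1-40-4-7 2-15-5-5-1-9 12-10-8-16 0-6 12-16 4-27 14-6 9-1 16-12 8 0 17 9 24 0 11-4 24 3 5 4 19 2 17 7 11 1 21 12 6 0 31-35 12-31 5-8 30-29-3-11 8-8-3-10z"/><path d="M373 57l-32 30-5 8-12 31-31 35-6 0-21-12-21-5-2 2-2 9 6 6 1 5-5 17-10 2 3 10-9 20 0 10 5 18 0 12-3 9-26-1-56-24-8-2-4 2 3 6 8 4 65 27 8 7 2 10 7 6 7 15 6 8 16 11 6 10 10 10 9 4 11-1 14-8 12 1 7-2 7 7 4 8 2 2 3-1 3-5 2-16 14-21 0-10 4-8 2-10-1-14 15 2 4 5 7 19 3 3 8 0 3-5 12 0 7 4 4-2 2-10-10-20 0-12 5 1 16-9 8-2 15 3 29 16 8 0 13-7 13-2-1-12-5 4-15-3-11-7-3-11 2-8 7-10 16-4 9-7-14-1-6-3-38 2-15-8-8-8-33-18-4 12-7 3-11-3-10-6-1-28-5-9-11-11-5-13 0-12 4-16 7-6 5-1 9-10-4-7z"/><path d="M422 307l-9 2-9 0 3 22-18 18-12 6-8 7-4 15 0 14-7 14-20-41-13 9-2 8-12-8-6 0-3 6-14 7 1 5 12 12-8 10-23-4-15 0-26-13-14-11-5-2-8 0-8 4-7 7 12 9 6 10-7 0-15 11-26-1-15 5-9 11 2 11 3 3 21 6 5 7 0 9-7 10-1 9-5 5-12 3 25 8-3 3-4 14 261 1 1-6 6-8-1-4-6-6-9-4-20-1-8-3-9-7 0-11 13-19 7-16-3-9 0-9 3-7 5-11 14-16 8-18 23-21 9-5 12-2 14-10-11-6-43-5z"/><path d="M527 16l-152 1-2 12 3 10-7 6-1 5 3 7 8 4 5 8-9 10-5 1-7 6-4 16 0 12 5 13 11 11 5 9 1 28 2 2 12 6 12 0 6-14 33 18 8 8 15 8 38-2 12 4 9 0z"/><path d="M527 333l-9 6-11 0-6-4-23 0-15 10-14 3-30 25-8 18-14 16-8 18 3 18-7 16-12 15-1 15 11 8 20 2 15 5 7 9-6 9 0 6 88-1 1-12 7-12-14-14-16-7-1-12-4-7 0-9 26-23 9-4 13-1z"/><path d="M450 253l-8 2-12 8-9 2 0 10 10 20-2 10-6 2 0 16 43 6 8 6 27 0 6 4 11 0 9-6 1-68-9-1-17 8-8 0-29-16z"/><path d="M367 279l-2 0 2 14-2 10-4 8 0 10-10 13-6 13 0 11-6 7 4 12 15 28 7-14 0-14 4-15 8-7 12-6 18-18-3-22-9-1-3-3-3-11-8-13z"/><path d="M527 427l-12 0-9 4-26 23 0 9 4 7 1 12 16 7 14 14-7 12-1 13 21-1z"/><path d="M527 207l-9 5-13 3-8 6-4 13 2 8 4 6 16 7 7 0 6-5z"/><path d="M275 36l0 5-7 9-12 9 6 12 9 0 12-12 0-13z"/>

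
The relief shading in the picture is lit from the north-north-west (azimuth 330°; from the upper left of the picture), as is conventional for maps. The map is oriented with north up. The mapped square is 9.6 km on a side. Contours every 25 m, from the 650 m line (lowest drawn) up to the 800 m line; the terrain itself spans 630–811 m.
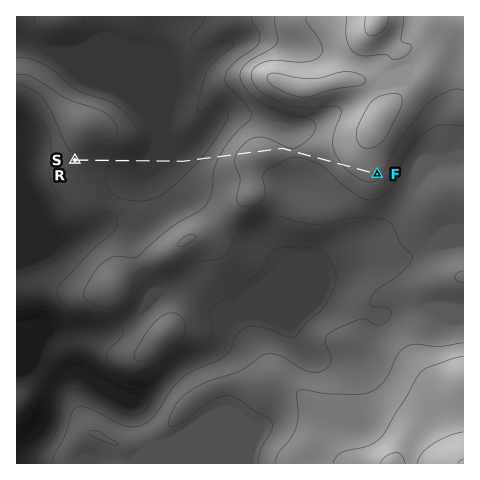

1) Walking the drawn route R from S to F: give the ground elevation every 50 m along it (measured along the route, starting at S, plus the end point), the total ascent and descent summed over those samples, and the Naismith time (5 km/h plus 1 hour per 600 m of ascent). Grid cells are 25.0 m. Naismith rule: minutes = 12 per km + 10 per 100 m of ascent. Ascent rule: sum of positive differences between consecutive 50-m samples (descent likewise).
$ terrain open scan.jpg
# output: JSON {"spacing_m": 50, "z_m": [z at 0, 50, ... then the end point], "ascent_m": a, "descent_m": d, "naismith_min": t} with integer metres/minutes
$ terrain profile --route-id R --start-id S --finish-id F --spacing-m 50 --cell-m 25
{"spacing_m": 50, "z_m": [695, 694, 694, 693, 692, 690, 689, 688, 686, 685, 683, 682, 681, 680, 679, 678, 677, 676, 675, 674, 673, 671, 670, 669, 668, 667, 665, 664, 663, 663, 663, 663, 663, 663, 663, 663, 663, 663, 663, 663, 663, 663, 663, 663, 664, 665, 665, 666, 667, 668, 669, 670, 672, 673, 675, 678, 680, 683, 686, 689, 693, 696, 700, 704, 708, 711, 715, 718, 721, 724, 727, 729, 731, 733, 734, 735, 737, 737, 738, 738, 739, 738, 738, 737, 736, 734, 733, 731, 729, 728, 727, 727, 726, 726, 726, 726, 727, 727, 727, 728, 728, 728, 729, 729, 730, 730, 731, 732, 733, 735, 737, 739, 741, 743, 746, 748, 751, 753, 755, 756, 758, 759, 760, 760, 760, 761, 760, 760, 759, 758, 757, 755, 755], "ascent_m": 110, "descent_m": 50, "naismith_min": 90}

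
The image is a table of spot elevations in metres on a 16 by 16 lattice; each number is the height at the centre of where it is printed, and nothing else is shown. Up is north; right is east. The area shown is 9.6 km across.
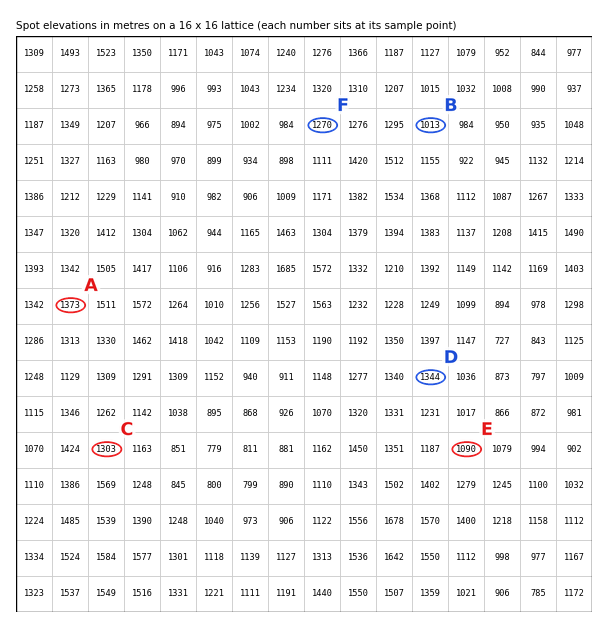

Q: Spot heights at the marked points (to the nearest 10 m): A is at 1370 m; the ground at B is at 1010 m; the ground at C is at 1300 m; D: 1340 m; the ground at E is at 1090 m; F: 1270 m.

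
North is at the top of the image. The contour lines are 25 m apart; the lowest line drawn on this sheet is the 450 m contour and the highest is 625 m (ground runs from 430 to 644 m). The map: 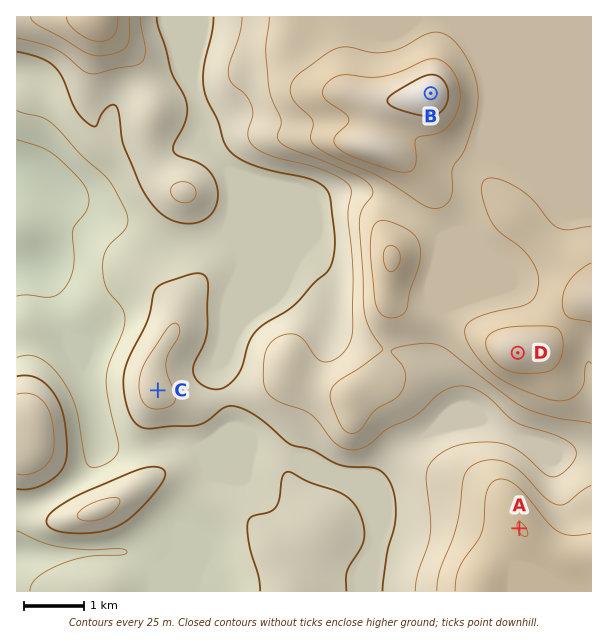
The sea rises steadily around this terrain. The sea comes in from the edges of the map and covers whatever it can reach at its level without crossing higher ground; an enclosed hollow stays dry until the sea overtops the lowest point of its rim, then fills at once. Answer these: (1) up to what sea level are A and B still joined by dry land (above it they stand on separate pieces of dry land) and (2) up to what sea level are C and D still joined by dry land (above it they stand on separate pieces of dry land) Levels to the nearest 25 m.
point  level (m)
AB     525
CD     500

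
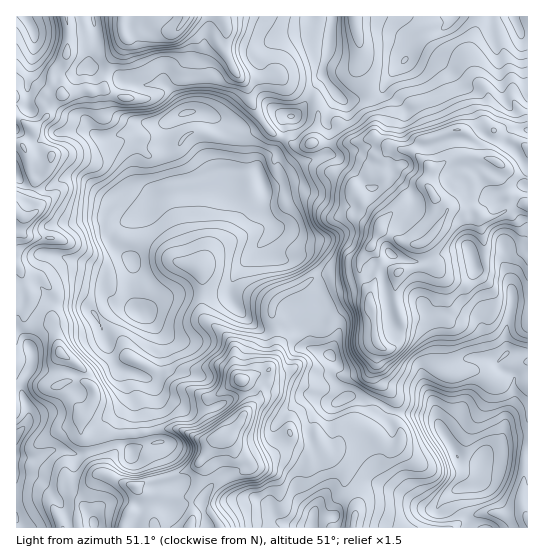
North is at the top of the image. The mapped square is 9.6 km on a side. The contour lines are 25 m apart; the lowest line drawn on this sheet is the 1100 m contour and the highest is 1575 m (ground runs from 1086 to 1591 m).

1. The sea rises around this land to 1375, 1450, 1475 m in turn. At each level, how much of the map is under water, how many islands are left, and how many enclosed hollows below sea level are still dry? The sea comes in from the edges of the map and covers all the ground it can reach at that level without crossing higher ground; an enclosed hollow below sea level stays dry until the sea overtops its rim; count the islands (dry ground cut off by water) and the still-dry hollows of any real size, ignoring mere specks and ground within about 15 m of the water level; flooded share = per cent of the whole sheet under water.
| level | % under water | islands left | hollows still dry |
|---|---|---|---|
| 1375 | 64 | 0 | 0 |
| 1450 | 83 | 0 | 0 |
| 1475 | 87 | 0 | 0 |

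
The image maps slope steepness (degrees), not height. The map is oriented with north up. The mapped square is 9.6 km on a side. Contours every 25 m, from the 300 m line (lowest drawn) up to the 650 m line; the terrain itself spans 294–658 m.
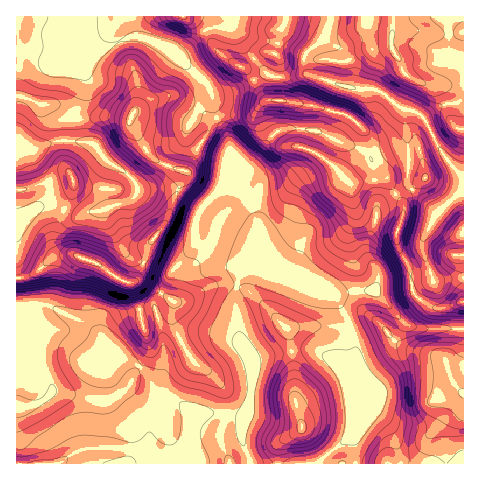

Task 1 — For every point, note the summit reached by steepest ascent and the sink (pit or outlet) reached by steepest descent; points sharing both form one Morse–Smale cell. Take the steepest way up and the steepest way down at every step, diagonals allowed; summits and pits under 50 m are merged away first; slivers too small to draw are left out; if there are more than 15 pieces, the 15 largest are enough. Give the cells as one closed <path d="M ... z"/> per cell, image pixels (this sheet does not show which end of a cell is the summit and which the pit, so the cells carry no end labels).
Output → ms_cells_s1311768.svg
<path d="M234 164l-4 2-7 20-21 20-20-14-5 0-9 26-18 25-10 31-7 8-10-1-24-17-36-12-5-4-2-5 0-9 8-21-2-5-12-3-9 1-8 4-9 9-8 4 1 241 234-1-9-21-1-9 11-42 1-29-14-26-4-45 3-10 5-7 20-7 5-4-7-14-3-25-18-37-1-19z"/><path d="M286 16l-52 0-1 6-4 6-18 0-5 2-20 20-9 4 30 29 4 7 5 26 12 23 3 25 8 4 1 19 18 37 3 25 7 15 16 10 45 18 14 2 8-3 21 0 6-8 0-11-11-16-1-8 9-26 4-18 16-11-8-14-2-11-14-30-18-19-9-5-24-7-44-8-1-21 3-21-3-5z"/><path d="M269 264l-26 10-5 7-3 10 4 45 14 26-1 29-10 35 0 16 9 22 65 0 37-31 12-23-11-13-8-23 10-19-3-23-6-16-15-22-48-20z"/><path d="M141 37l-15 1-22 11-30 6 7 9 4 21-5 19-9 13 3 2 43-1 13 2 0 5 13 21 11 14 18 8 12 3-6 19 24 16 21-20 8-21-2-7-34-11-7-10 0-8 11-23 11-9 1-7-4-7-33-32z"/><path d="M405 323l-6 12-10 11-31 14-11 11-1 3 8 23 10 12 14 7 11 11 6 12 7 25 61 0 1-135-43 0z"/><path d="M330 16l-43 1-12 35 3 5-3 21 1 21 44 8 24 7 9 5 18 19 23 54 3 1 3-2 7-6 0-6 3 9 28 25 26-23 0-12-21-24-17-34-8-7-19-6-13-12-10-5-34-4-36-13-2-17 19-17 8-18z"/><path d="M367 16l-35 0-9 23-19 17 2 17 36 13 34 4 10 5 13 12 19 6 8 7 17 34 20 23 1-47-9-3-3-5 0-23-3-8-4-4-15-1-21-9-6-6-4-12-7-11 0-16-22-8-3-3z"/><path d="M131 16l-114 0-1 79 25 10 14 0 16 11 9-12 5-19-4-21-7-9 30-6 19-10 13-2z"/><path d="M168 188l-29 2-7 9-31 12-26 3-11-4-8 24 0 9 2 5 5 4 36 12 24 17 10 1 7-8 10-31 15-20 5-10 8-23z"/><path d="M76 141l-20 0-21 8-18-3-1 43 12 0 32-12 10-1 3 4 0 10-8 19 10 5 30-4 22-8 9-7 1-8-10-13-16-10-16-20z"/><path d="M463 16l-96 1 0 4 3 3 22 8 0 16 7 11 4 12 6 6 21 9 15 1 4 4 3 8 0 23 7 7 5 0z"/><path d="M463 191l-27 24-13 23-1 11 10 30-6-3-14 1 0 9 3 9 19 13 11 0 19-7z"/><path d="M117 118l-46 0-3 5 0 16 27 5 16 20 16 10 7 6 4 11 28-3 12 2 6-19-12-3-18-8-11-14-13-21 0-5z"/><path d="M374 290l-44 3 9 9 14 30 3 23-6 13 8-8 31-14 10-11 4-9 0-4-5-7z"/><path d="M367 409l-5 3-9 21-35 31 83-1-9-32-14-15z"/>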